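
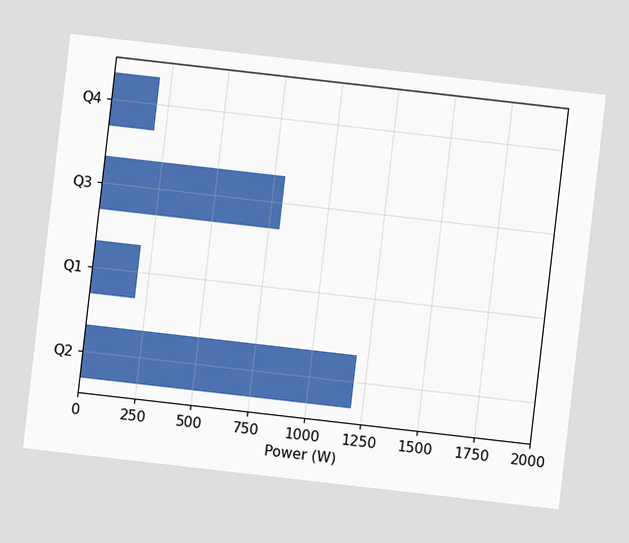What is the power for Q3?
800W

The chart is tilted about 7° clockwise. Reading along the chart's x-axis, the Q3 bar reaches 800W.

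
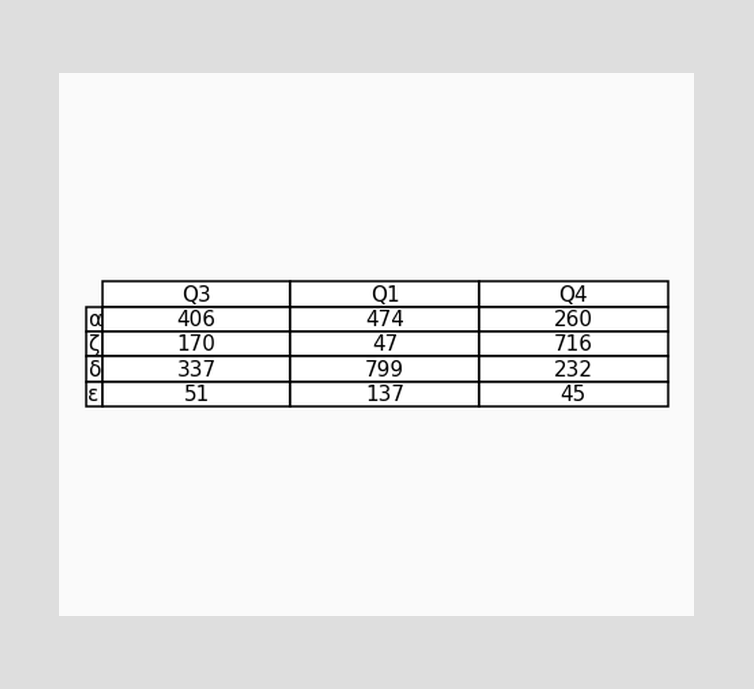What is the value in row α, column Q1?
The (α, Q1) cell reads 474.

474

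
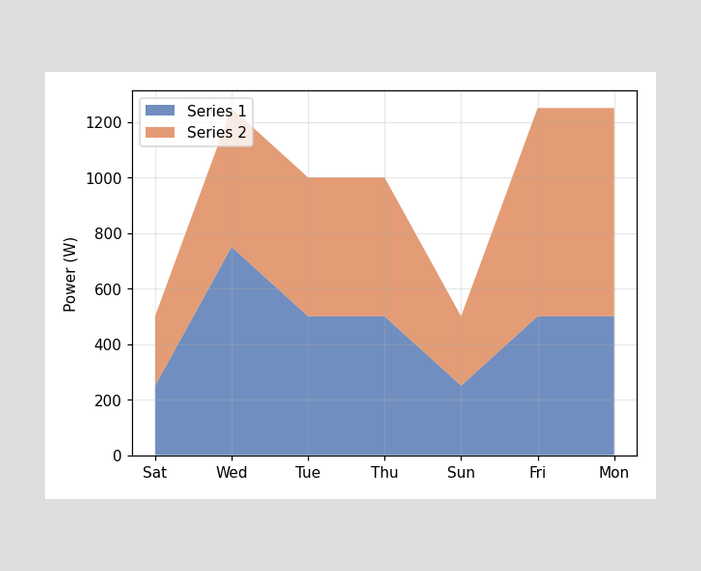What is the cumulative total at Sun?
500W

The stacked total at Sun reaches 500W.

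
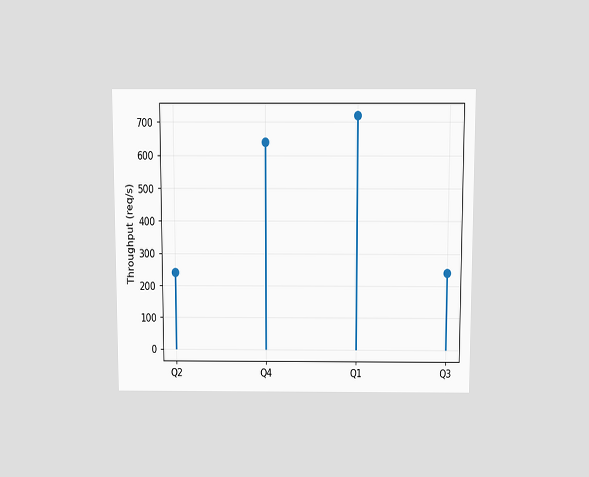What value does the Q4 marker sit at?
640req/s

The chart is viewed slightly from above. The Q4 marker sits at 640req/s.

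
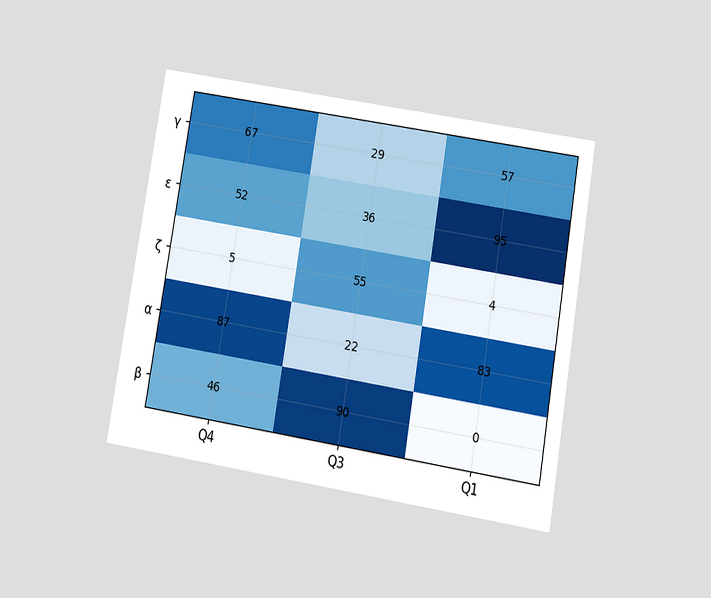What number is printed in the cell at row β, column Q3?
90

The chart is tilted about 9° clockwise and viewed at a slight angle. The (β, Q3) cell reads 90.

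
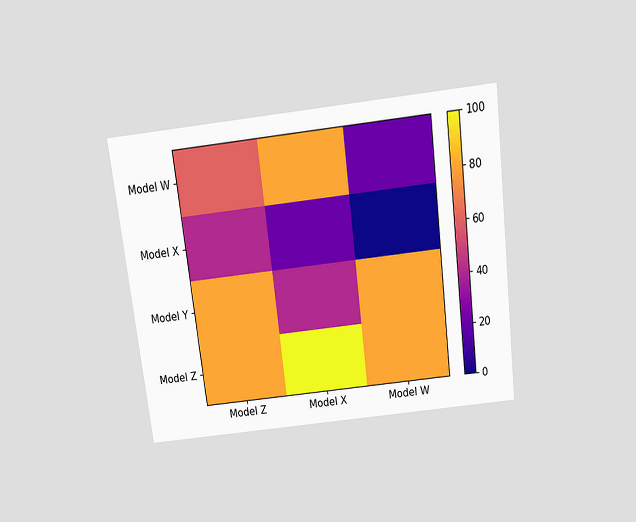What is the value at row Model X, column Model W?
The chart is tilted about 7° counter-clockwise and viewed slightly from above. Matching cell (Model X, Model W) against the colorbar gives 0.

0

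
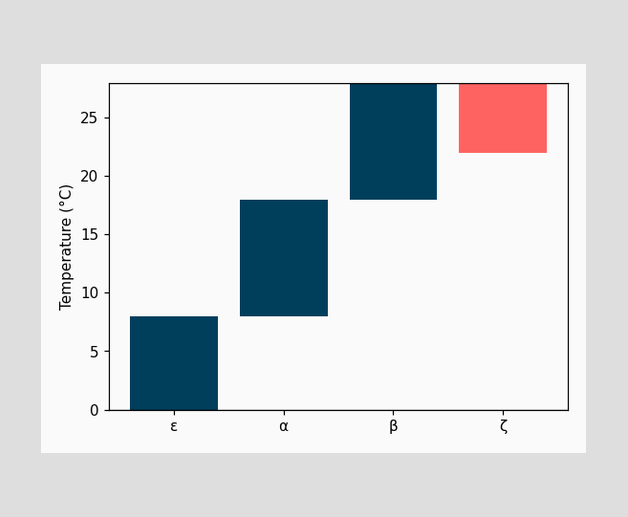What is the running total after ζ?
22°C

After ζ the running total reaches 22°C.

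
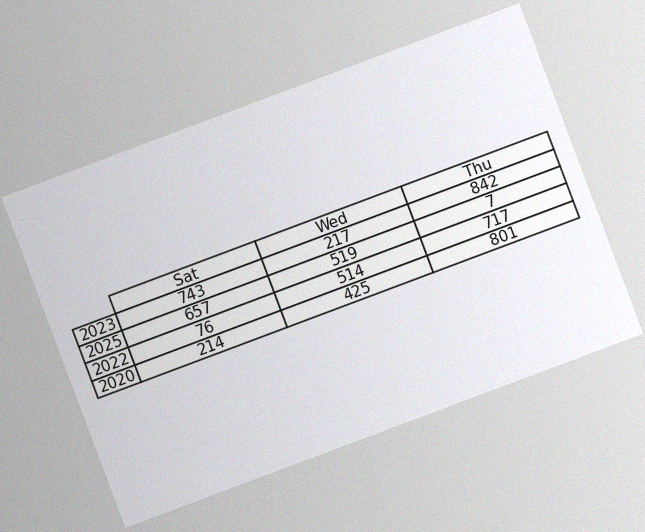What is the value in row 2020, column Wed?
The chart is tilted about 21° counter-clockwise, with some photo noise. The (2020, Wed) cell reads 425.

425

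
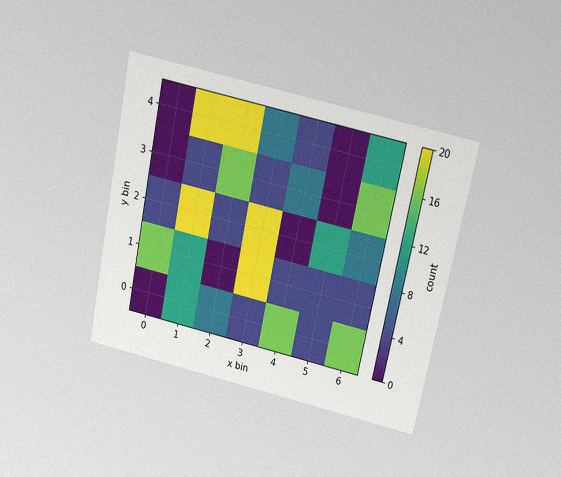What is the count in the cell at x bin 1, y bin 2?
The chart is tilted about 12° clockwise and viewed slightly from above, with some photo noise. Matching the cell (1, 2) against the colorbar gives 20.

20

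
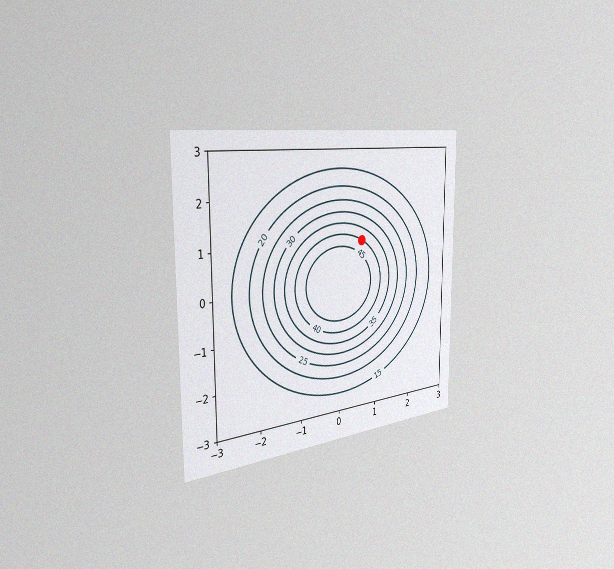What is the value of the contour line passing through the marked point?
The chart is viewed slightly from the left, with some photo noise. The marked point sits on the contour labelled 40.

40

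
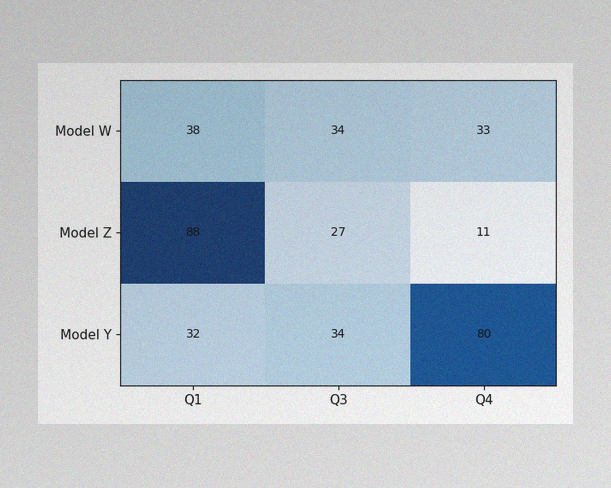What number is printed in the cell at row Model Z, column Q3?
The image has some photo noise and uneven lighting. The (Model Z, Q3) cell reads 27.

27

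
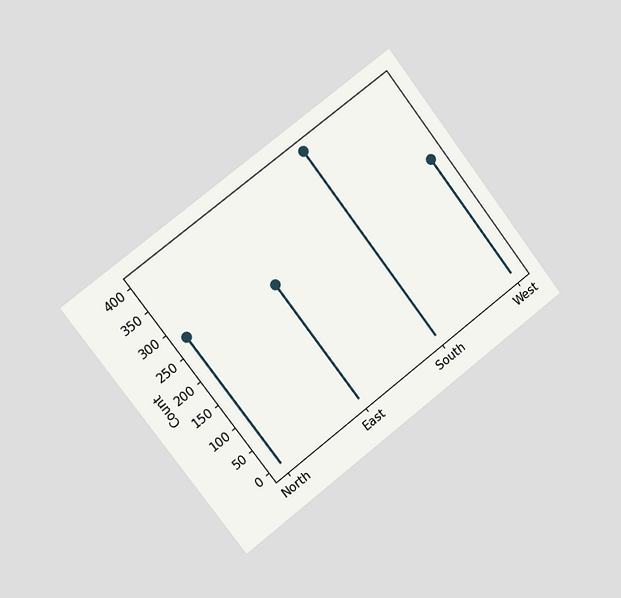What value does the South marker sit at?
The chart is tilted about 37° counter-clockwise and viewed slightly from the left. The South marker sits at 400.

400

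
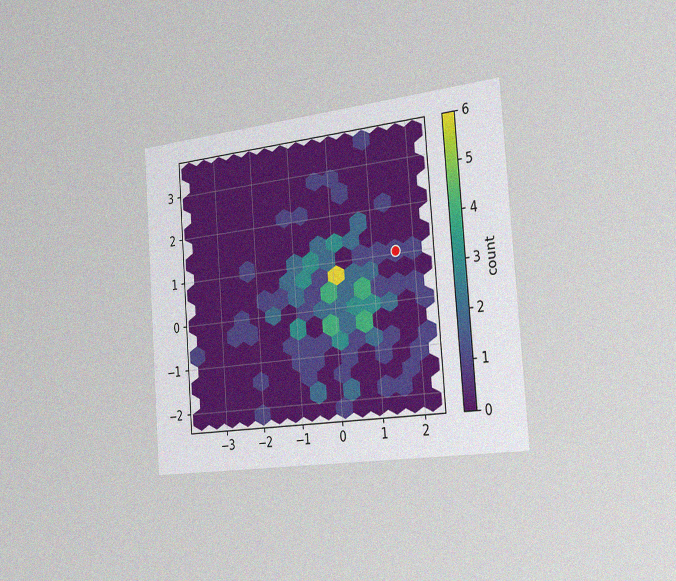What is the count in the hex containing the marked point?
The chart is tilted about 4° counter-clockwise and viewed slightly from the right, with some photo noise. The marked hex reads 1 on the colorbar.

1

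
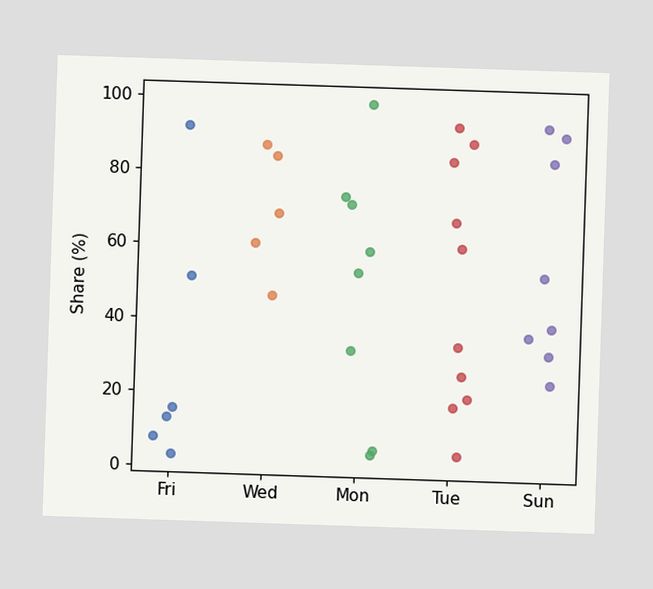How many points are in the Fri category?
6

Counting the markers in the Fri column gives 6.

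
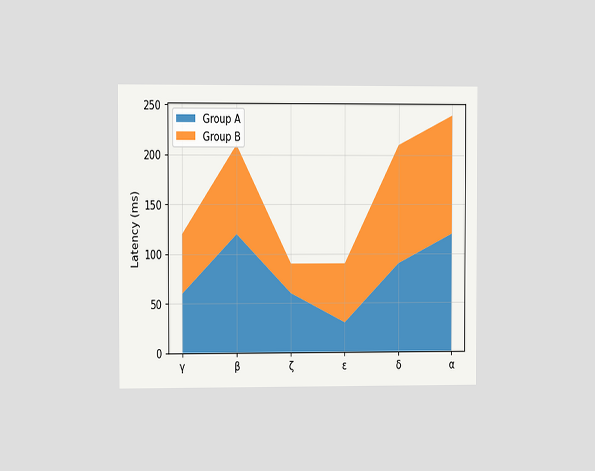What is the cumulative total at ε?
90ms

The chart is viewed at a slight angle. The stacked total at ε reaches 90ms.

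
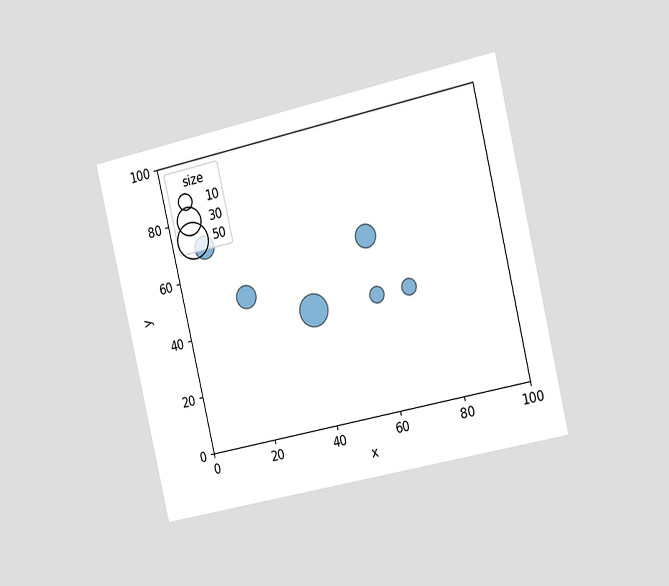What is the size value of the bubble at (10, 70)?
The chart is tilted about 13° counter-clockwise and viewed slightly from the right. Matching the bubble at (10, 70) against the size legend gives 20.

20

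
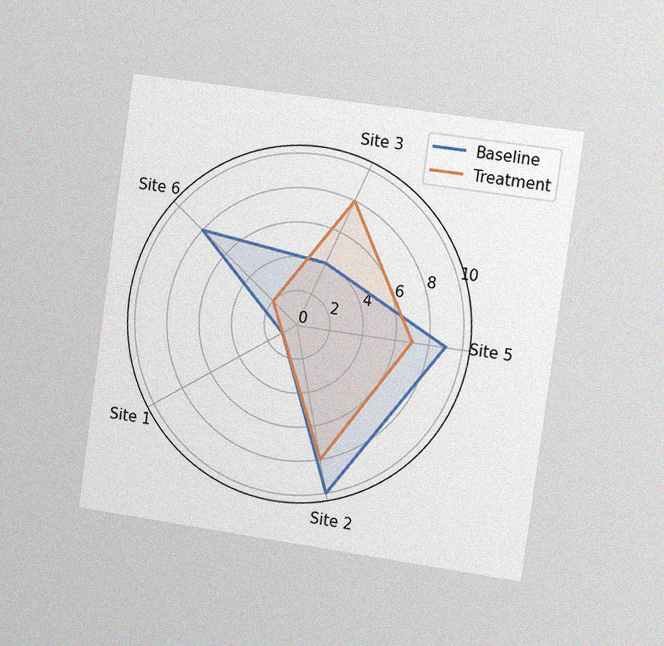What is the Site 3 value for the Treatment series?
8

The chart is tilted about 8° clockwise and viewed slightly from the right, with some photo noise. On the Site 3 axis, Treatment reaches 8.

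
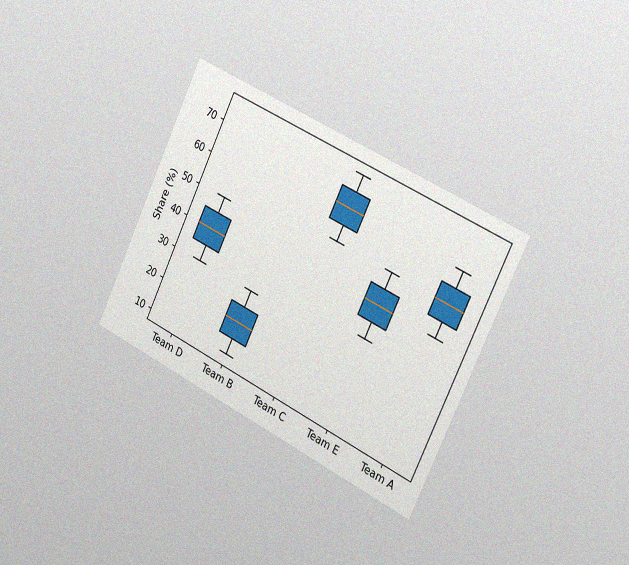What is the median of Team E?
45%

The chart is tilted about 26° clockwise and viewed slightly from the right, with some photo noise. The median line in the Team E box sits at 45%.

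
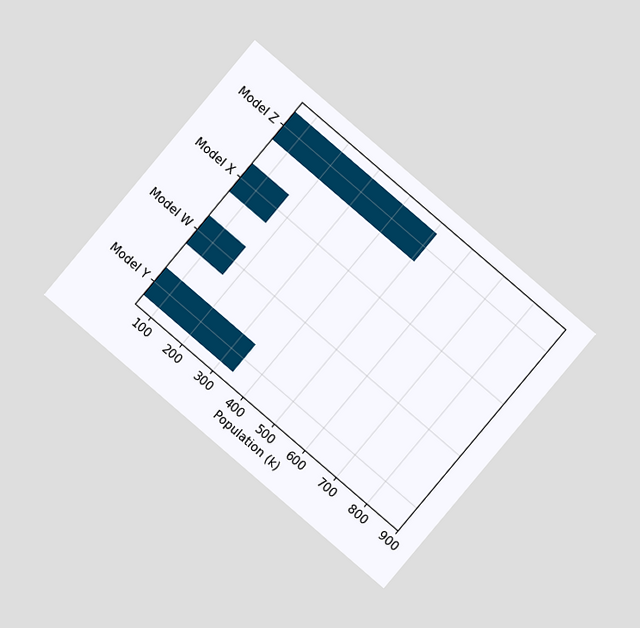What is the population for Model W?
The chart is tilted about 40° clockwise and viewed at a slight angle. Reading along the chart's x-axis, the Model W bar reaches 170k.

170k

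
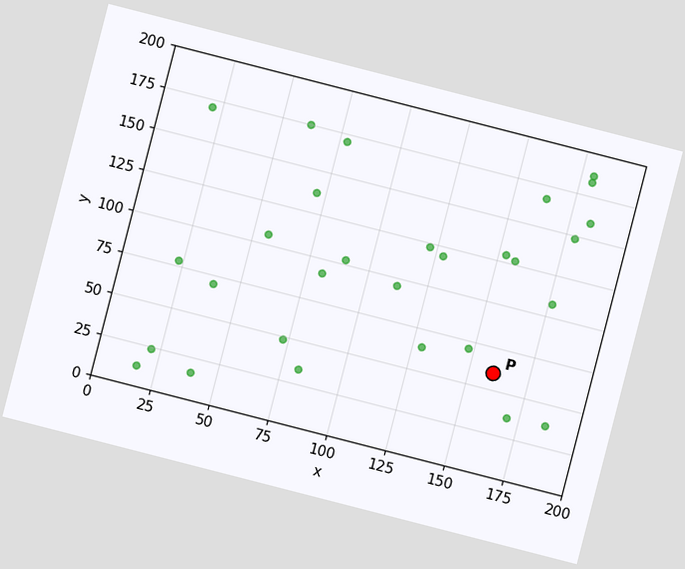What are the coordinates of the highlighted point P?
(160, 60)

The chart is tilted about 14° clockwise. Following the gridlines from P to each axis, P sits at (160, 60).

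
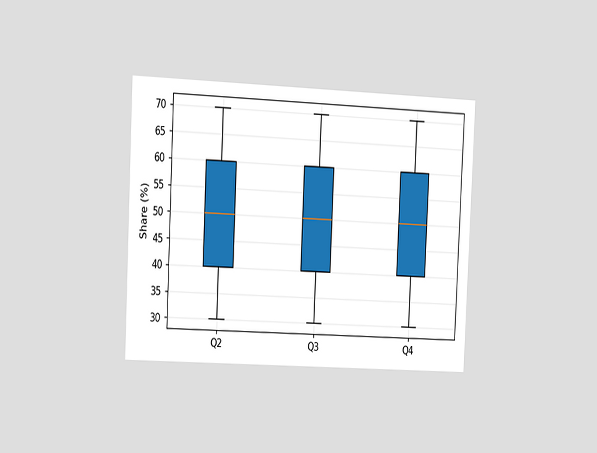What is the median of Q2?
The chart is tilted about 3° clockwise and viewed slightly from the left. The median line in the Q2 box sits at 50%.

50%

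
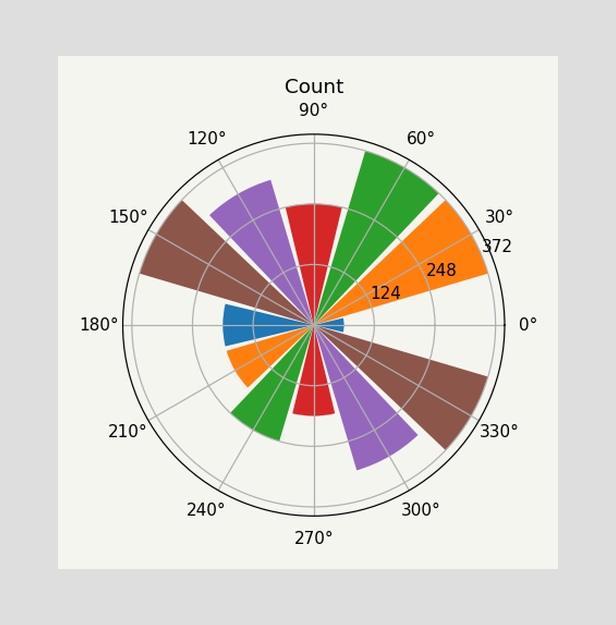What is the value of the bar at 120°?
310

The bar at 120° reaches 310 on the radial axis.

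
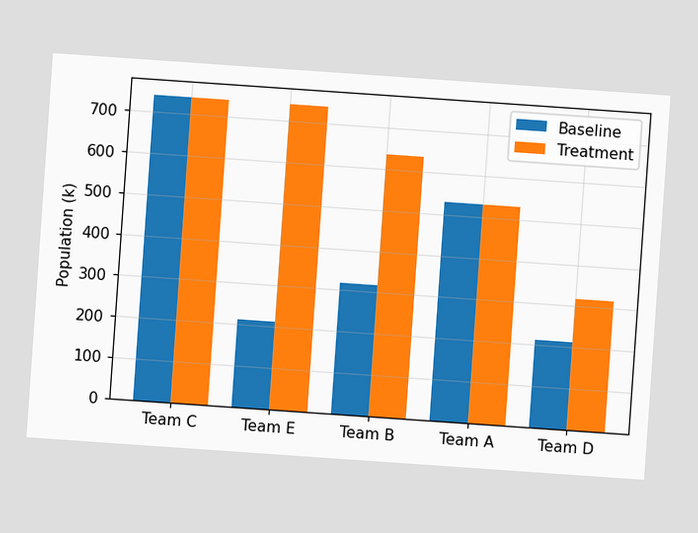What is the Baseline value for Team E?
The chart is tilted about 4° clockwise. The Baseline bar at Team E reaches 212k on the y-axis.

212k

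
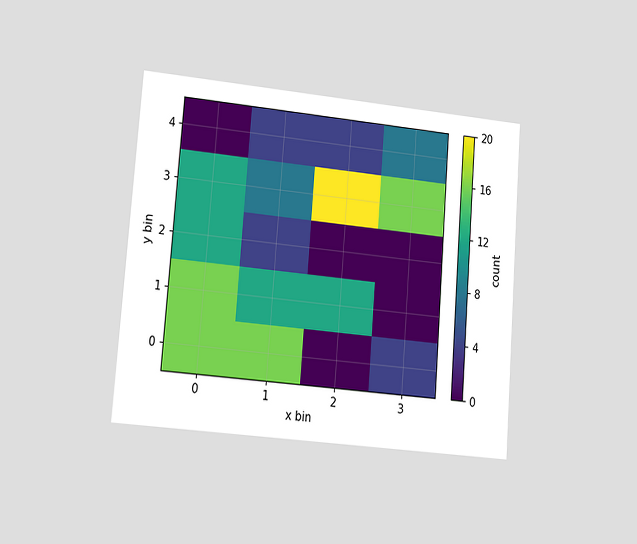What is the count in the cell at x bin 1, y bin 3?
8

The chart is tilted about 4° clockwise and viewed at a slight angle. Matching the cell (1, 3) against the colorbar gives 8.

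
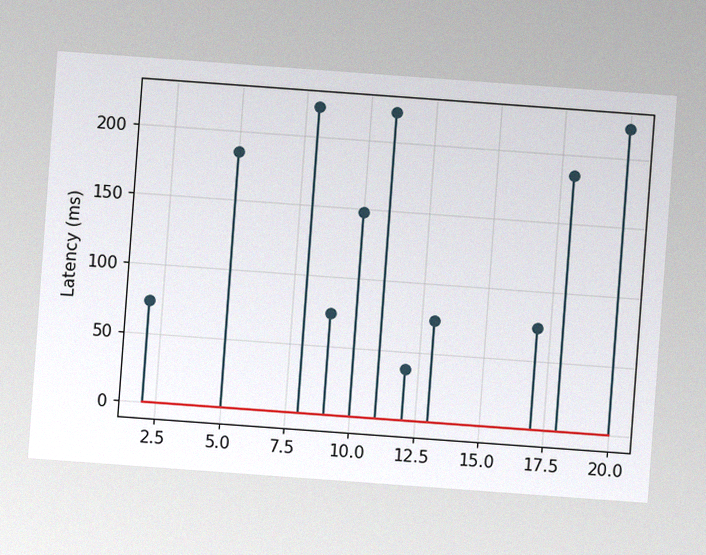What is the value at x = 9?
74ms

The chart is tilted about 4° clockwise, with some photo noise. The stem at x=9 reaches 74ms.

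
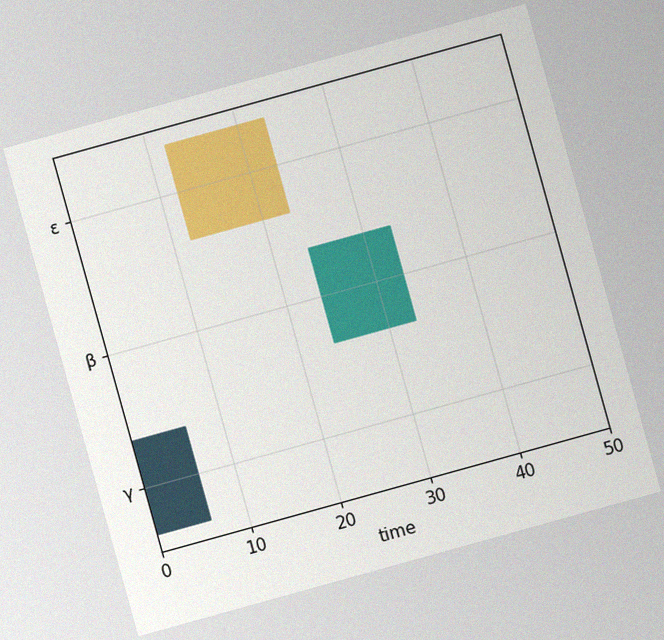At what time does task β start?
The chart is tilted about 16° counter-clockwise, with some photo noise. The β bar begins at t=24.

24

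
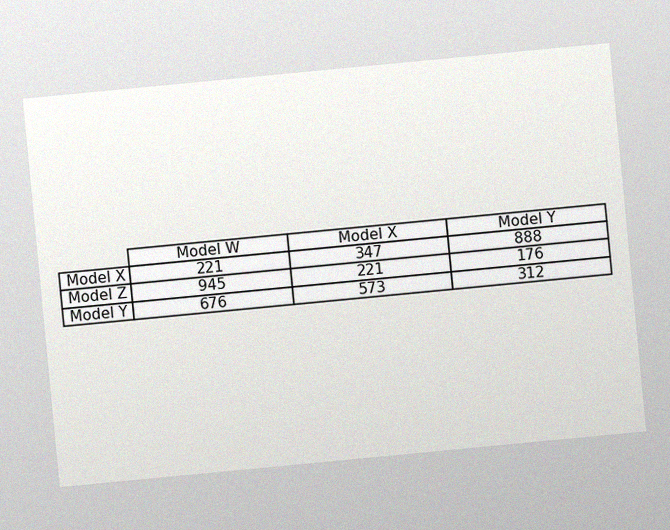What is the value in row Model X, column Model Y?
888

The chart is tilted about 5° counter-clockwise, with some photo noise. The (Model X, Model Y) cell reads 888.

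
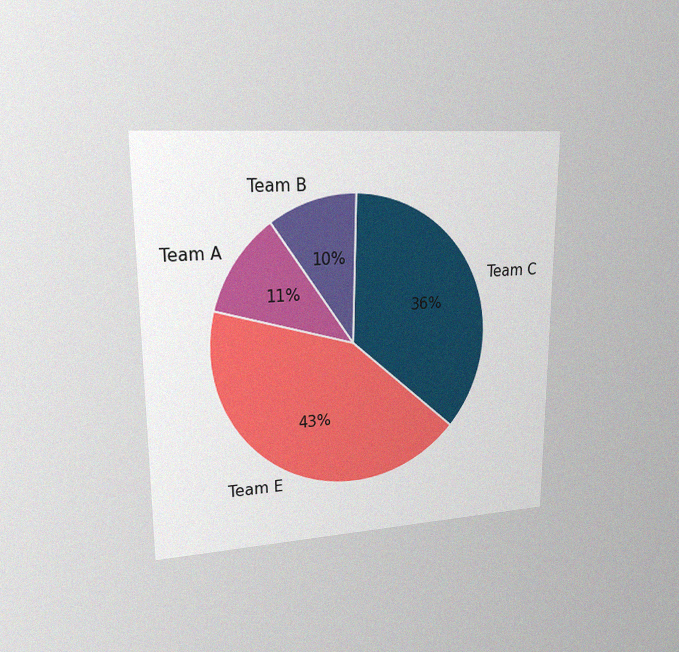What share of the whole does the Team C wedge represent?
36%

The chart is viewed at a slight angle, with some photo noise. The Team C slice takes up 36% of the pie.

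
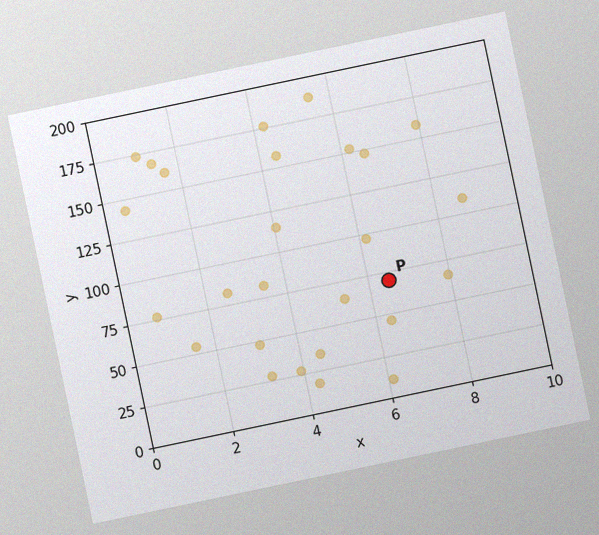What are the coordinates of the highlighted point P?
The chart is tilted about 12° counter-clockwise, with some photo noise. Following the gridlines from P to each axis, P sits at (6.5, 70).

(6.5, 70)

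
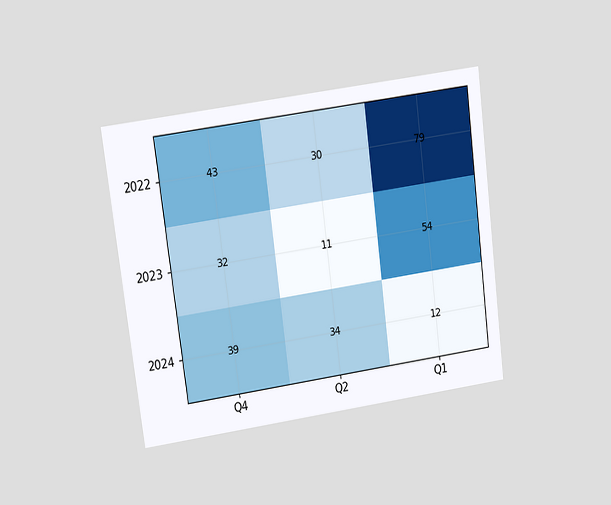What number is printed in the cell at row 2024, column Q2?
The chart is tilted about 7° counter-clockwise and viewed at a slight angle. The (2024, Q2) cell reads 34.

34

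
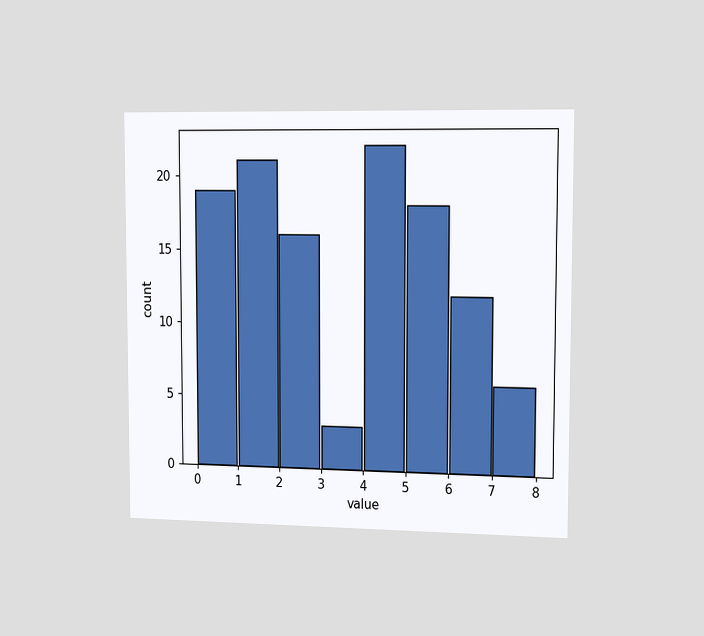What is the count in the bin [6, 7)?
12

The chart is viewed slightly from the right. The [6, 7) bin has height 12.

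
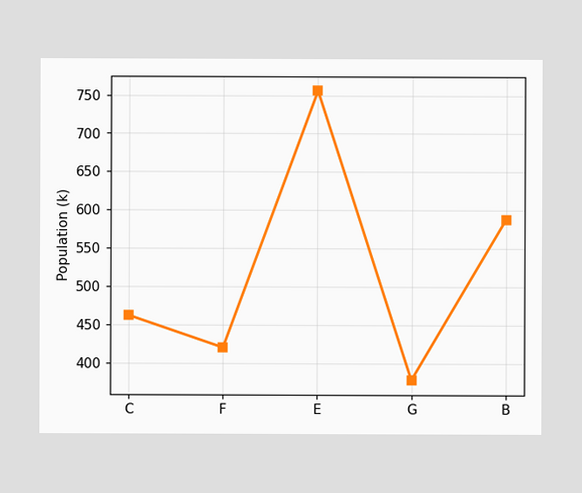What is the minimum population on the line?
The lowest point is at G, and reading across to the y-axis gives 378k.

378k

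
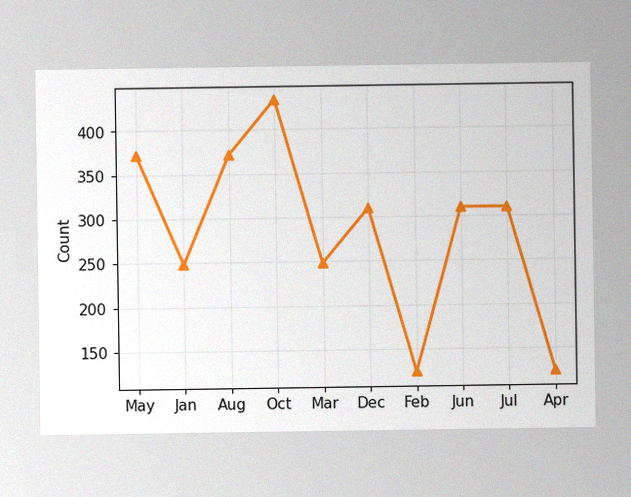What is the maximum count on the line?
The image has some photo noise and uneven lighting. The highest point is at Oct, and reading across to the y-axis gives 434.

434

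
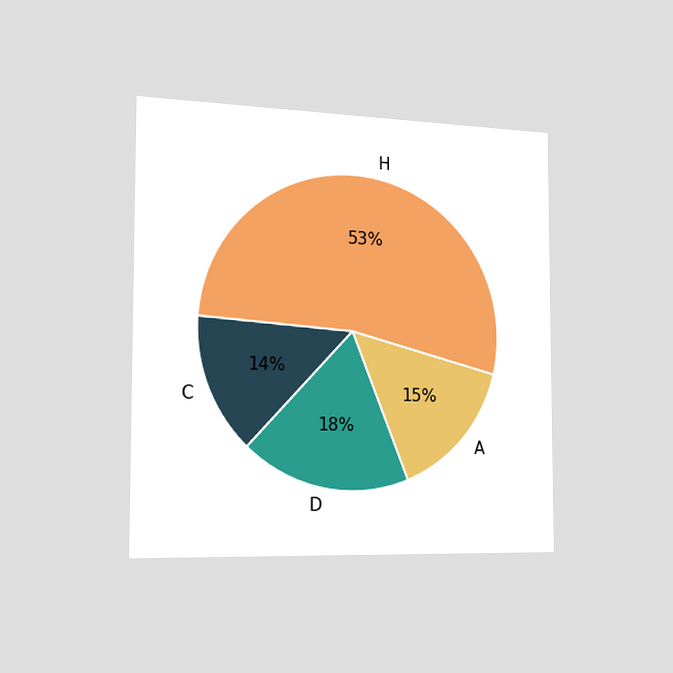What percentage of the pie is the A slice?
15%

The chart is viewed slightly from the left. The A slice takes up 15% of the pie.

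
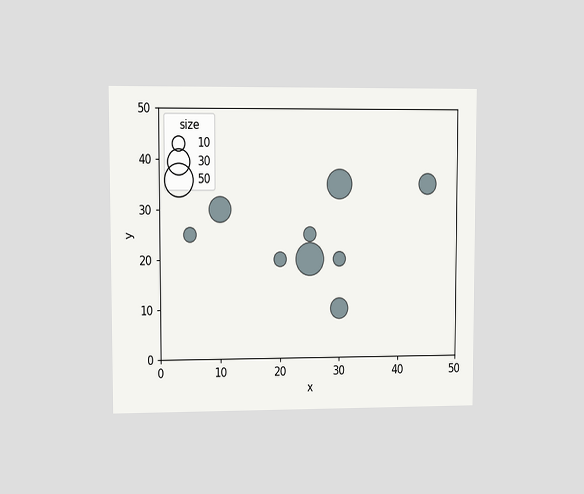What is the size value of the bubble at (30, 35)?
40

The chart is viewed at a slight angle. Matching the bubble at (30, 35) against the size legend gives 40.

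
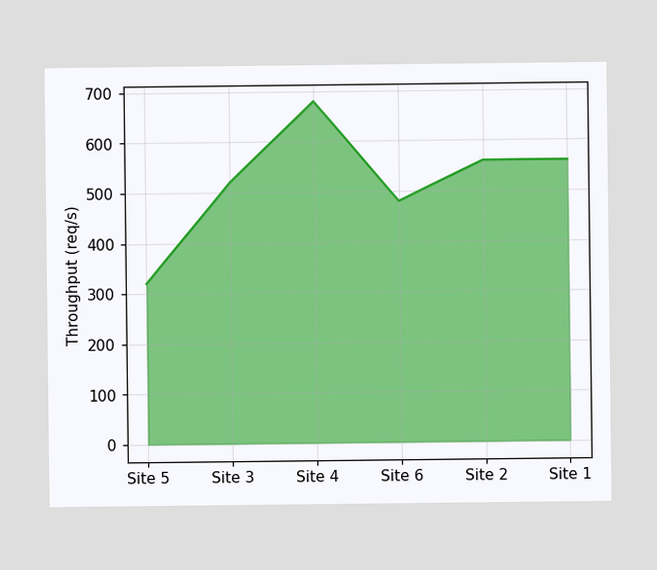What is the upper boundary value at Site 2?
560req/s

At Site 2 the upper boundary is at 560req/s.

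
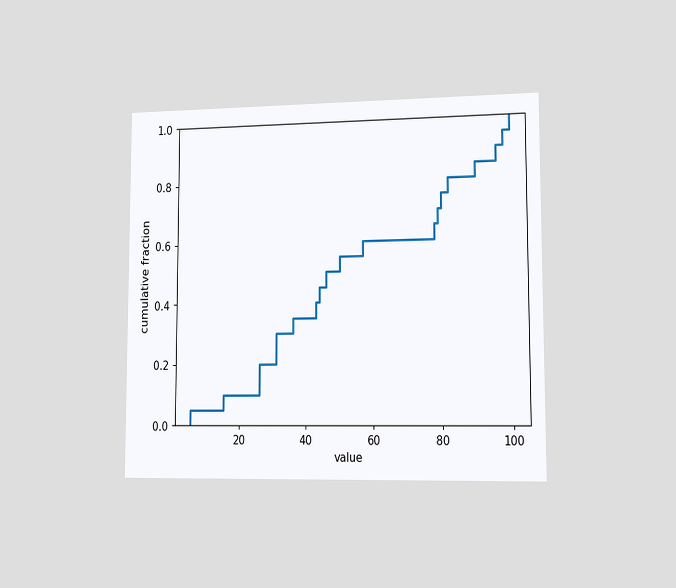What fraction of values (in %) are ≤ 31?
30%

The chart is viewed slightly from the right. At x=31 the ECDF step is at 30%.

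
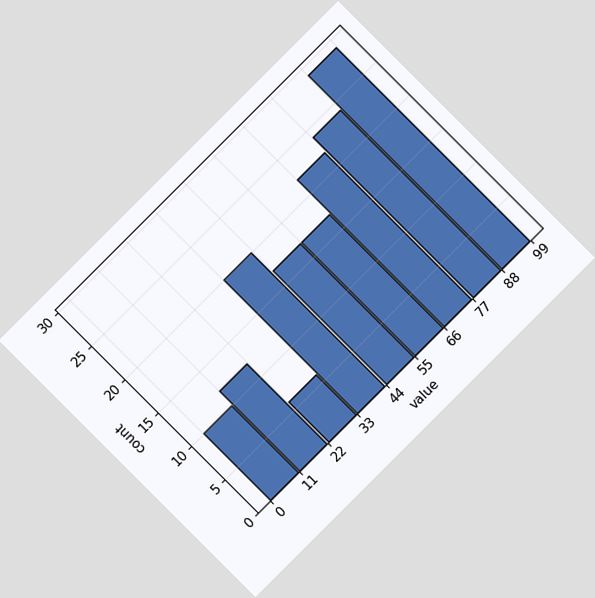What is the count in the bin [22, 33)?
The chart is tilted about 45° counter-clockwise. The [22, 33) bin has height 6.

6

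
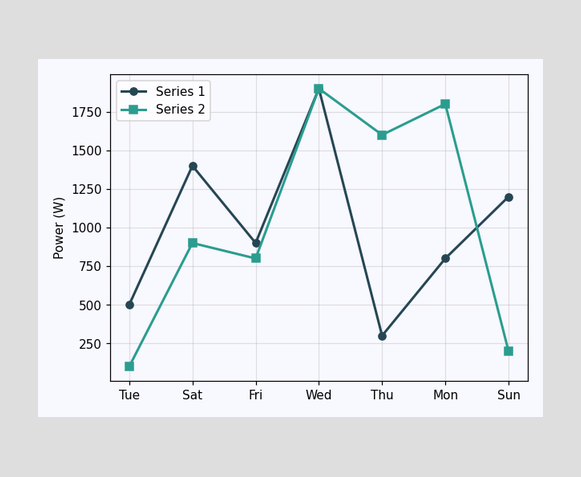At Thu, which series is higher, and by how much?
At Thu, Series 2 sits above the other line by 1300W.

Series 2, by 1300W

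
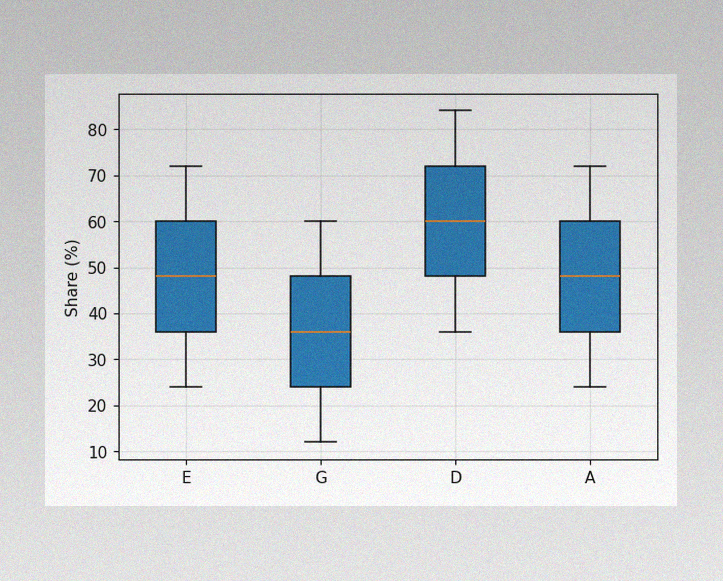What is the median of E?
The image has some photo noise and uneven lighting. The median line in the E box sits at 48%.

48%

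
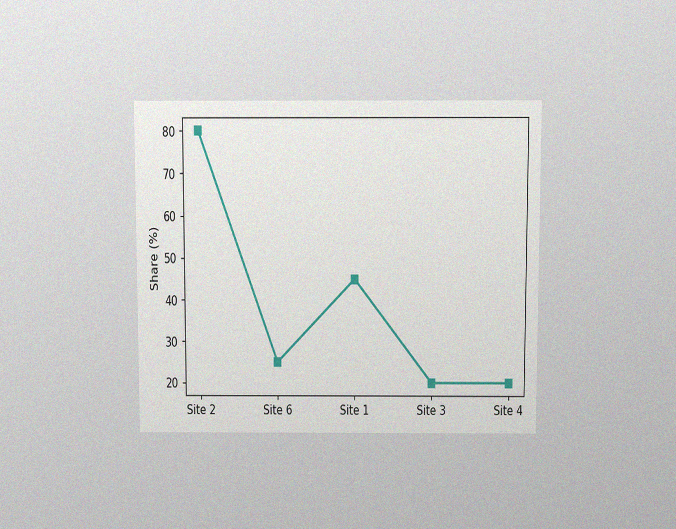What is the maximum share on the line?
80%

The chart is viewed slightly from above, with some photo noise. The highest point is at Site 2, and reading across to the y-axis gives 80%.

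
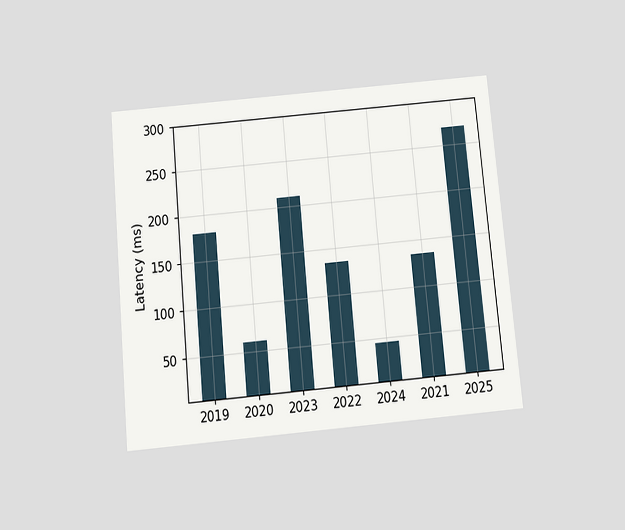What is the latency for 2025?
The chart is tilted about 5° counter-clockwise and viewed slightly from below. Reading along the chart's y-axis, the 2025 bar reaches 270ms.

270ms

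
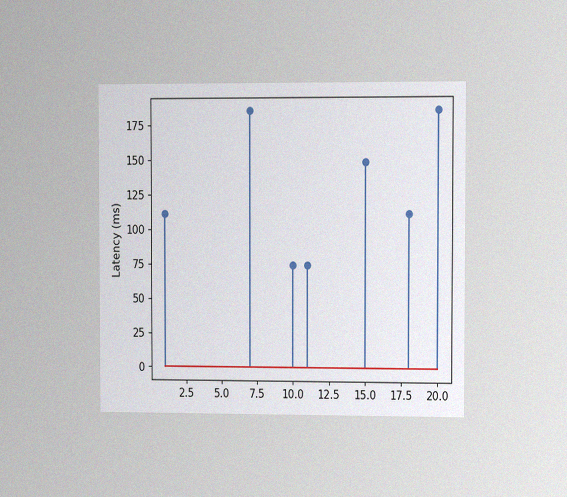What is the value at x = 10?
The chart is viewed slightly from the right, with some photo noise. The stem at x=10 reaches 74ms.

74ms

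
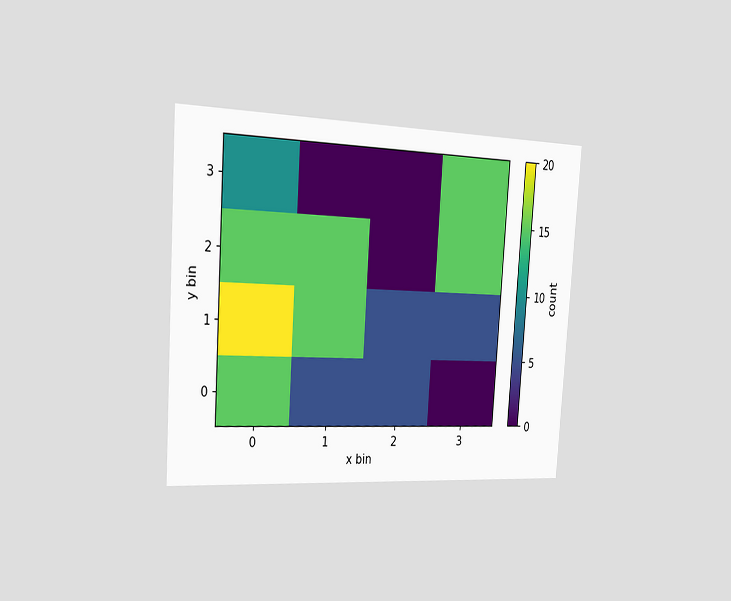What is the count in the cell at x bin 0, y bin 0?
The chart is tilted about 4° clockwise and viewed slightly from the left. Matching the cell (0, 0) against the colorbar gives 15.

15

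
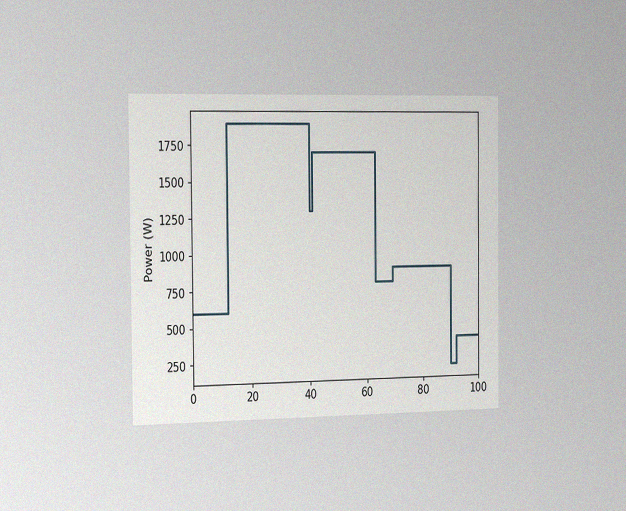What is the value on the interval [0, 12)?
600W

The chart is viewed slightly from the left, with some photo noise. On [0, 12) the step sits at 600W.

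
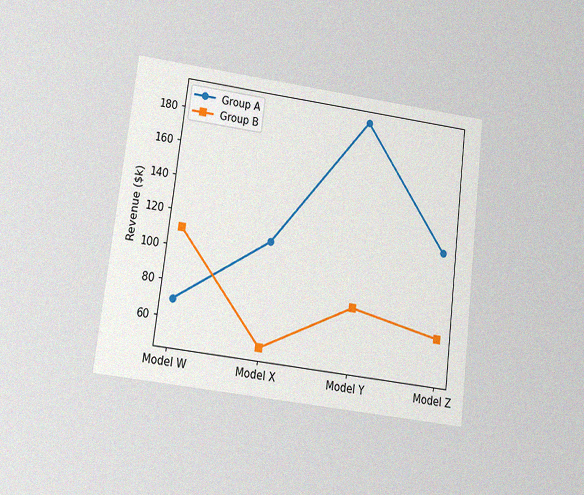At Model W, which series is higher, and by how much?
The chart is tilted about 7° clockwise and viewed at a slight angle, with some photo noise. At Model W, Group B sits above the other line by $40k.

Group B, by $40k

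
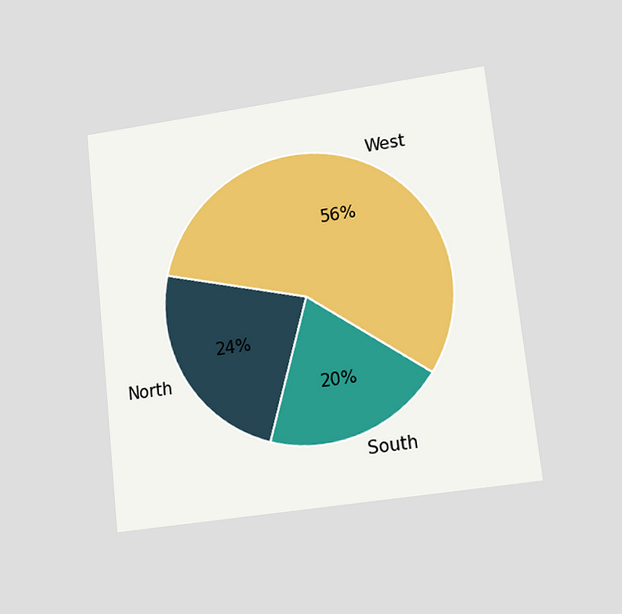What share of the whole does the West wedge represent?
56%

The chart is tilted about 6° counter-clockwise and viewed at a slight angle. The West slice takes up 56% of the pie.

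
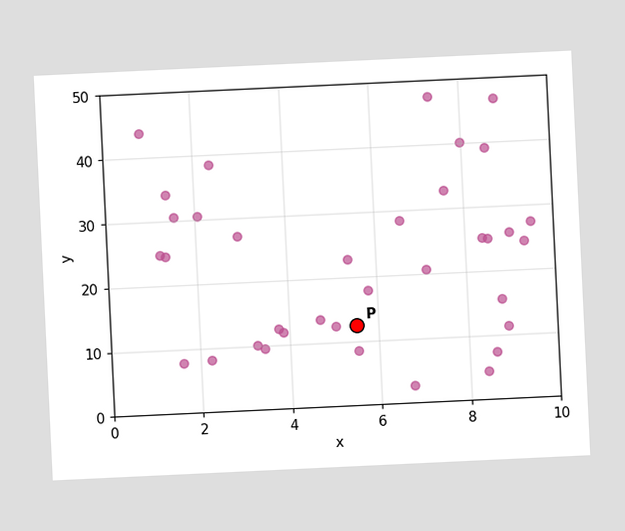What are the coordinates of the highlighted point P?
(5.5, 12.5)

The chart is tilted about 3° counter-clockwise. Following the gridlines from P to each axis, P sits at (5.5, 12.5).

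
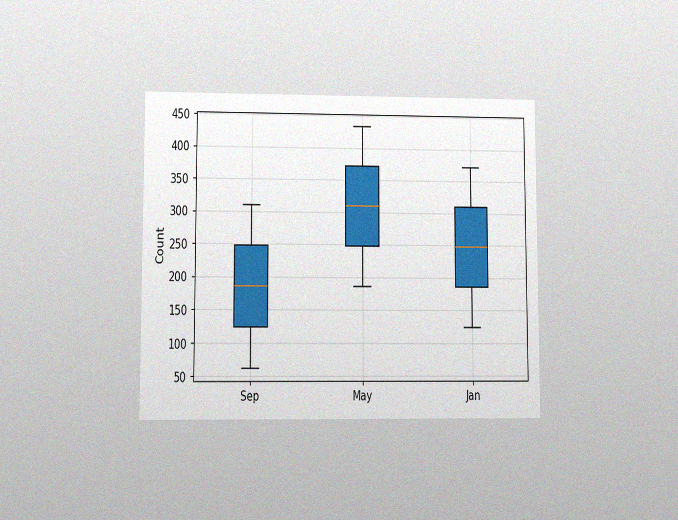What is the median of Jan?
248

The chart is viewed at a slight angle, with some photo noise. The median line in the Jan box sits at 248.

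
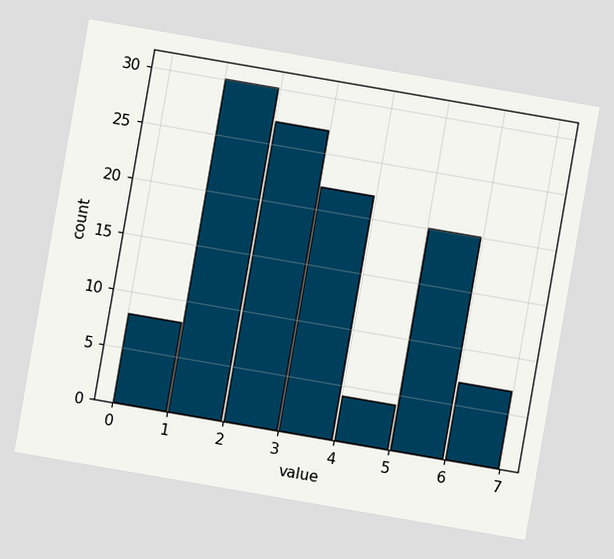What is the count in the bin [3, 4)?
22

The chart is tilted about 10° clockwise. The [3, 4) bin has height 22.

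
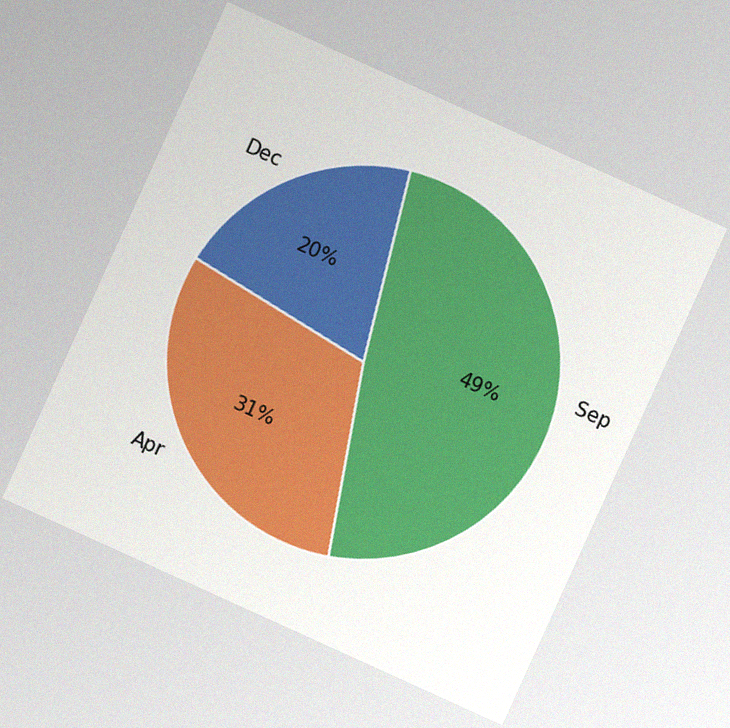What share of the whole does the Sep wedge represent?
The chart is tilted about 24° clockwise, with some photo noise. The Sep slice takes up 49% of the pie.

49%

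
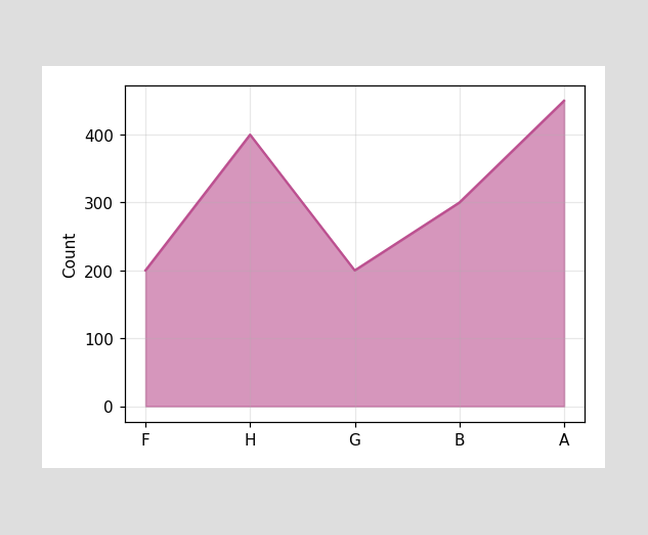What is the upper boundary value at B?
At B the upper boundary is at 300.

300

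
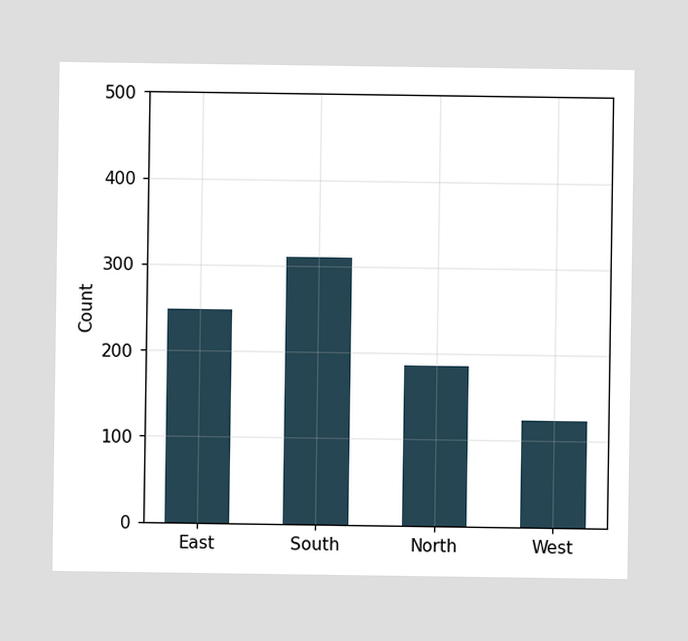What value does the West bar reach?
124

Reading along the chart's y-axis, the West bar reaches 124.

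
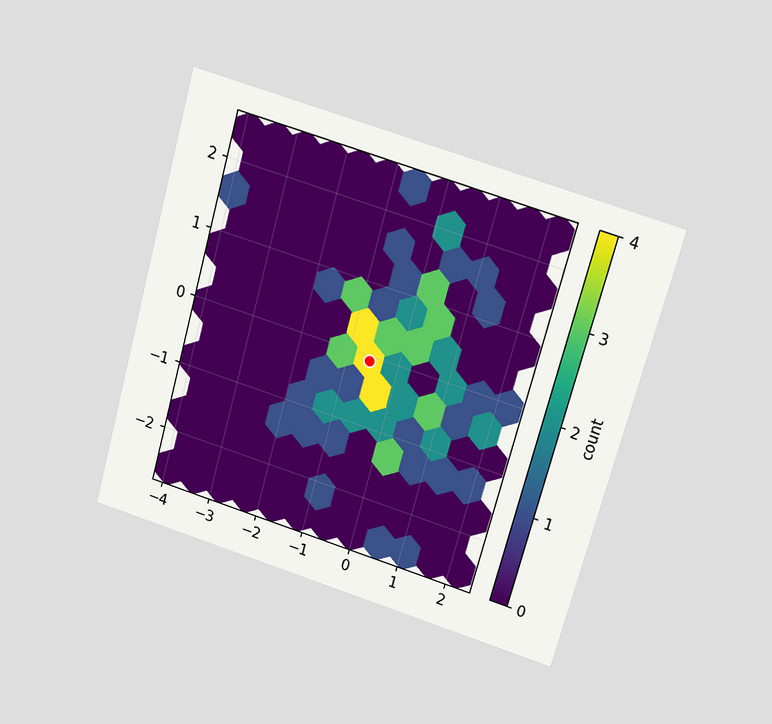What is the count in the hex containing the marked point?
The chart is tilted about 15° clockwise and viewed slightly from above. The marked hex reads 4 on the colorbar.

4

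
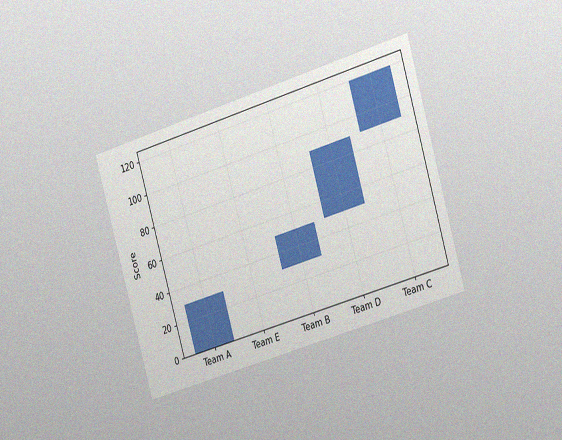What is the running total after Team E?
30

The chart is tilted about 16° counter-clockwise and viewed slightly from the right, with some photo noise. After Team E the running total reaches 30.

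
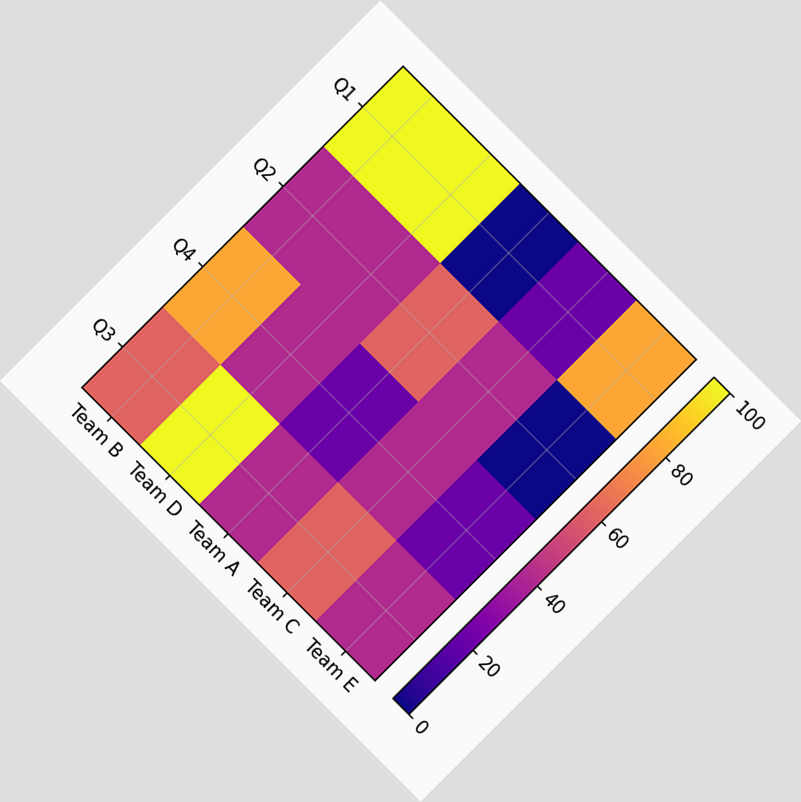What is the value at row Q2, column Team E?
The chart is tilted about 45° clockwise. Matching cell (Q2, Team E) against the colorbar gives 0.

0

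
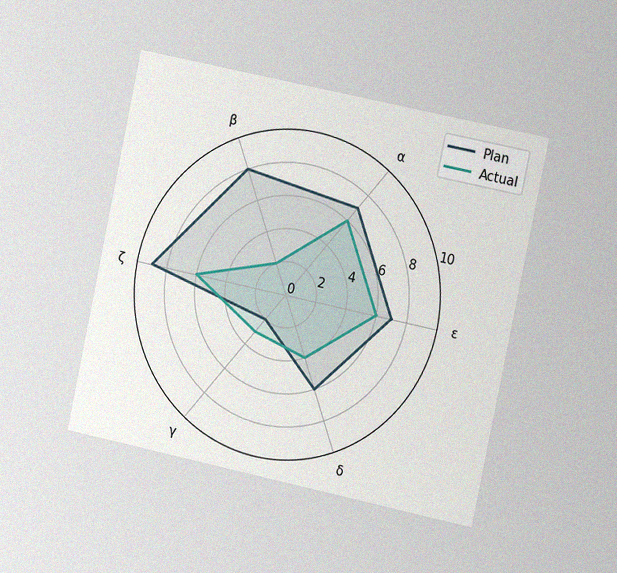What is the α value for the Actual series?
6

The chart is tilted about 12° clockwise and viewed slightly from the right, with some photo noise. On the α axis, Actual reaches 6.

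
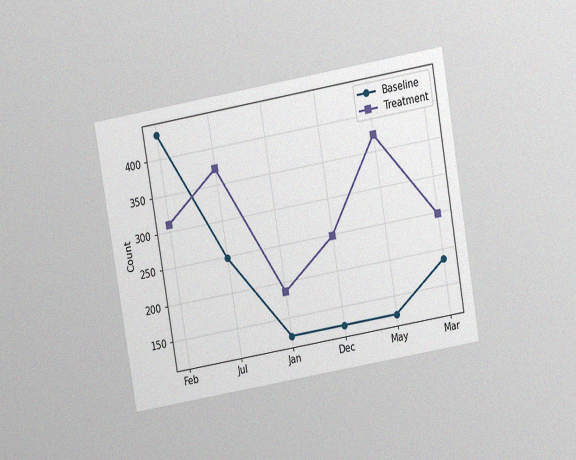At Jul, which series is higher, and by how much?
The chart is tilted about 10° counter-clockwise and viewed at a slight angle, with some photo noise. At Jul, Treatment sits above the other line by 124.

Treatment, by 124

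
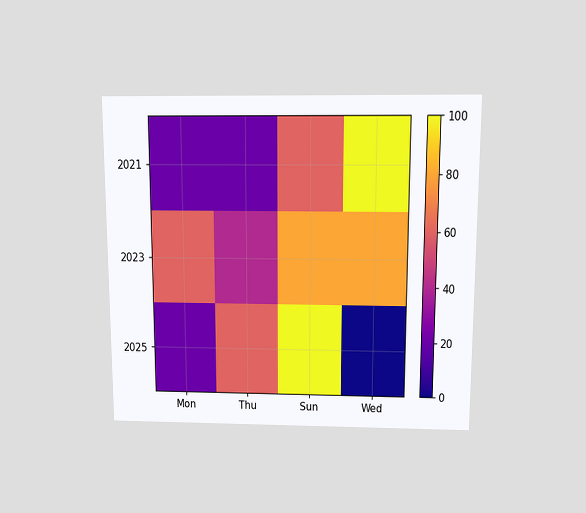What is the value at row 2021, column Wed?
100

The chart is viewed slightly from above. Matching cell (2021, Wed) against the colorbar gives 100.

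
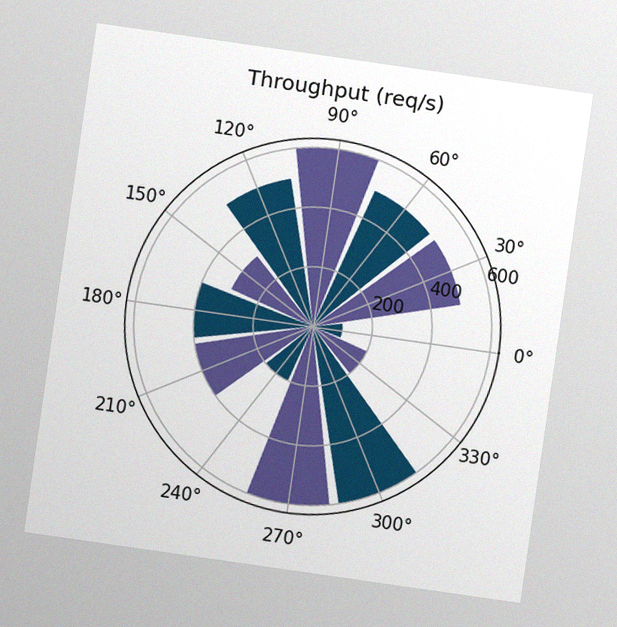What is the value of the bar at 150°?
The chart is tilted about 8° clockwise, with some photo noise. The bar at 150° reaches 300req/s on the radial axis.

300req/s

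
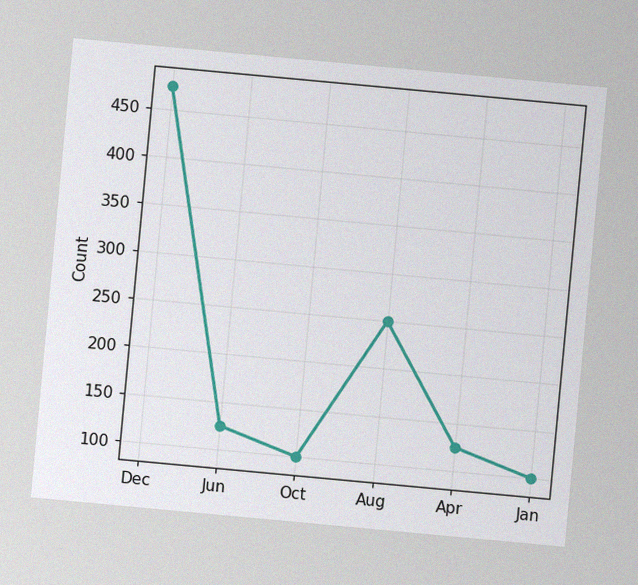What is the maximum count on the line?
475

The chart is tilted about 5° clockwise, with some photo noise. The highest point is at Dec, and reading across to the y-axis gives 475.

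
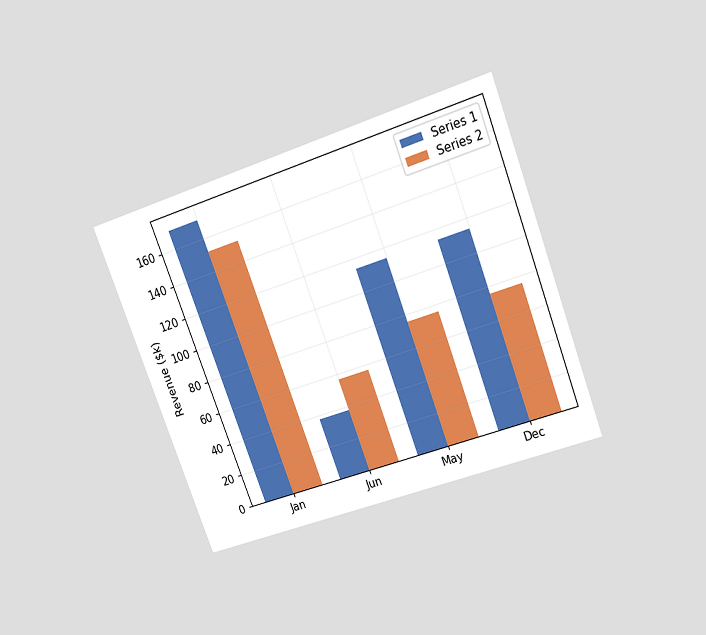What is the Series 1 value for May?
$114k

The chart is tilted about 21° counter-clockwise and viewed slightly from above. The Series 1 bar at May reaches $114k on the y-axis.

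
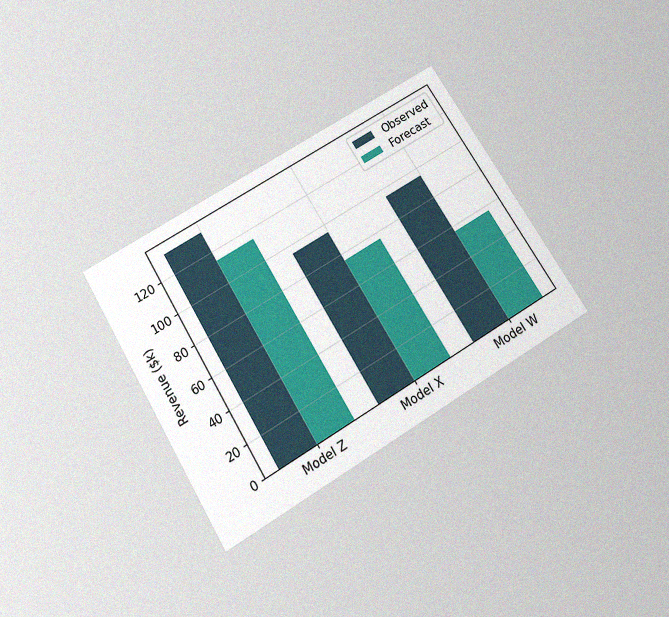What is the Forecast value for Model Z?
The chart is tilted about 31° counter-clockwise and viewed slightly from below, with some photo noise. The Forecast bar at Model Z reaches $114k on the y-axis.

$114k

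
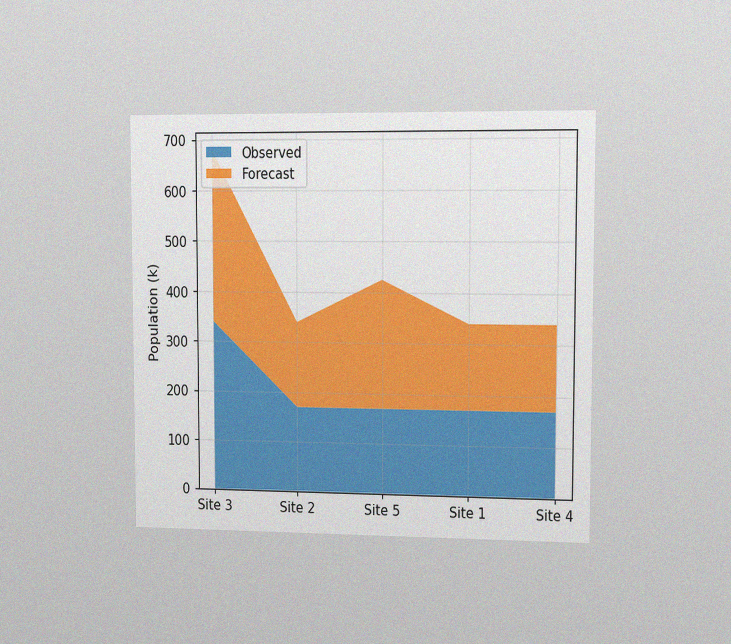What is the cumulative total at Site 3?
680k

The chart is viewed slightly from the right, with some photo noise. The stacked total at Site 3 reaches 680k.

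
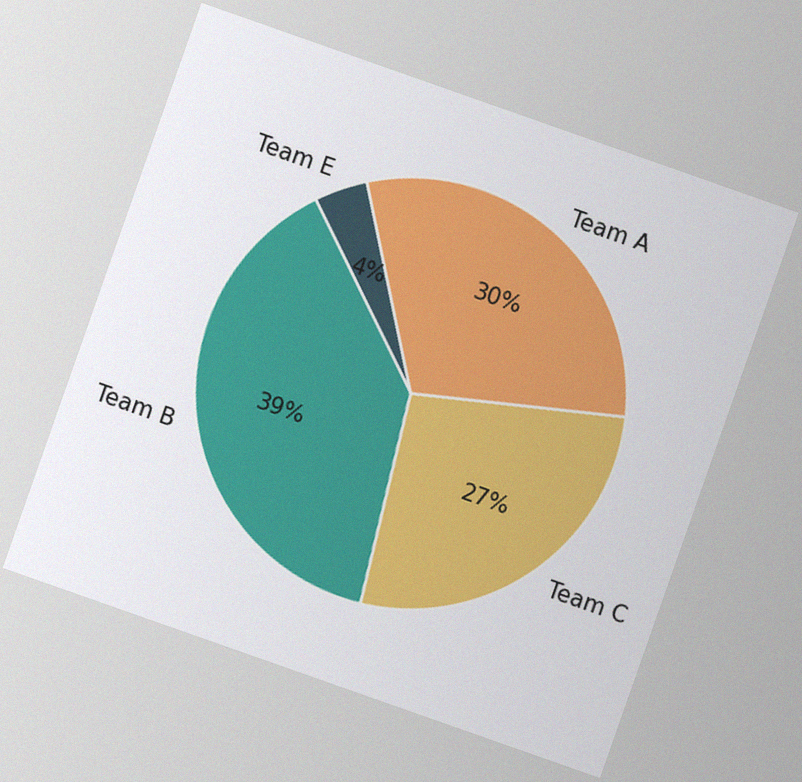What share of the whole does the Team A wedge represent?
The chart is tilted about 19° clockwise, with some photo noise. The Team A slice takes up 30% of the pie.

30%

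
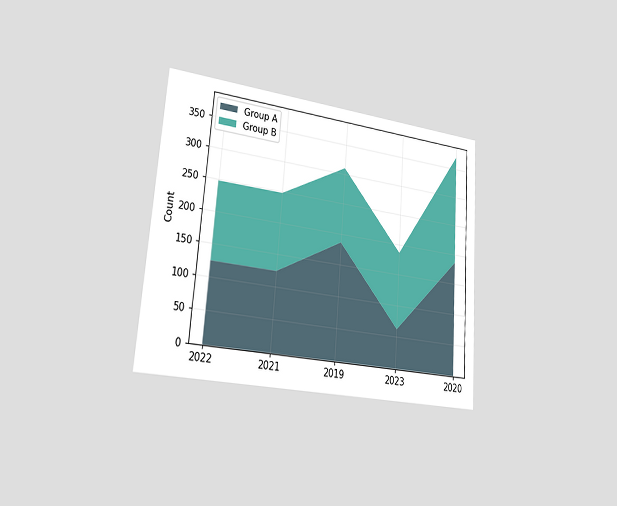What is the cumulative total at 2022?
The chart is tilted about 4° clockwise and viewed slightly from the left. The stacked total at 2022 reaches 248.

248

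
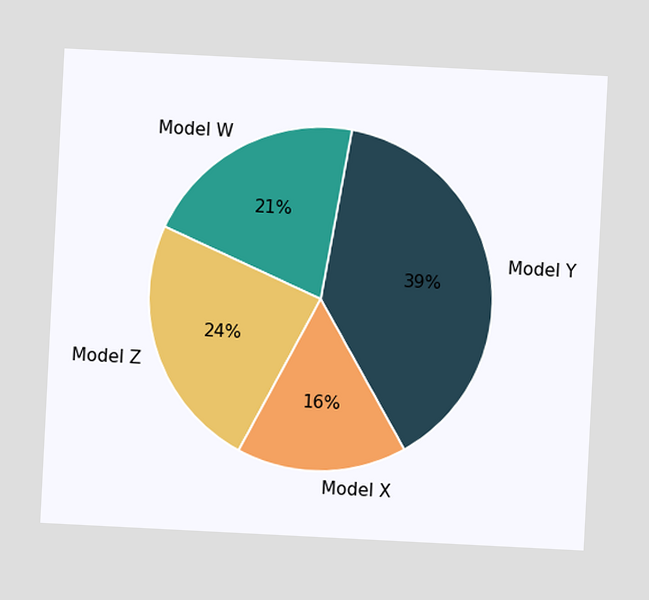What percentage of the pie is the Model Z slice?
The chart is tilted about 3° clockwise. The Model Z slice takes up 24% of the pie.

24%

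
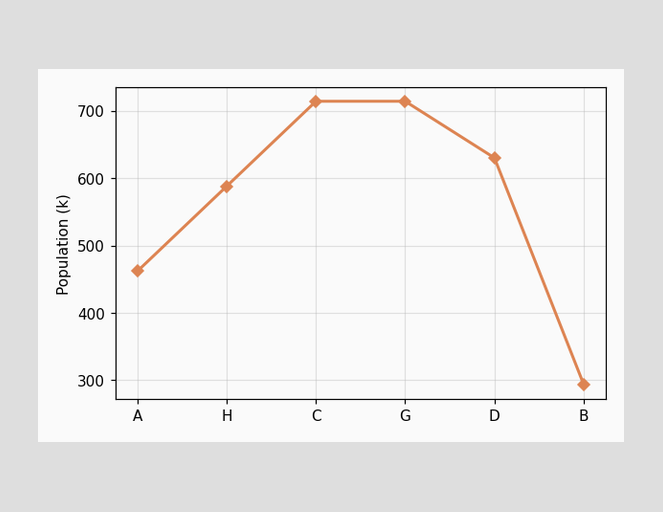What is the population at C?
714k

At C, the line is at 714k.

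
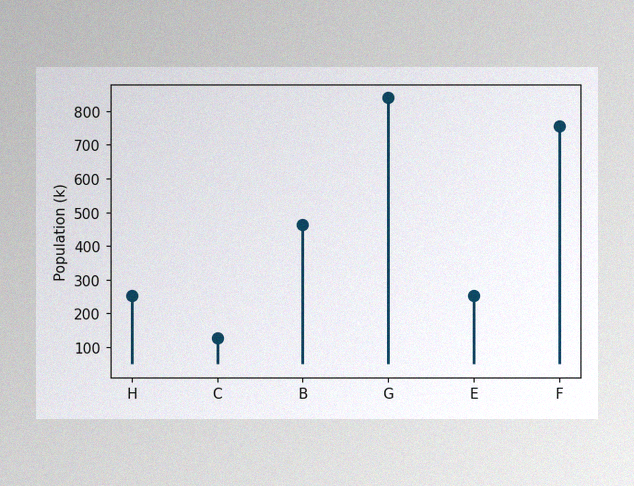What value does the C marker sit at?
126k

The image has some photo noise and uneven lighting. The C marker sits at 126k.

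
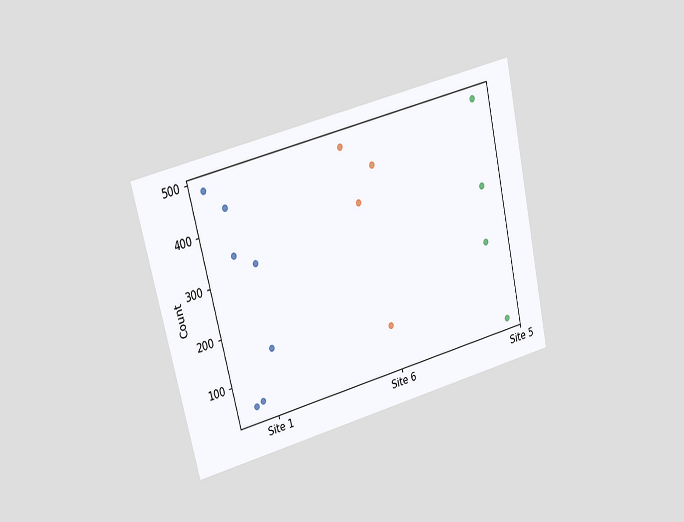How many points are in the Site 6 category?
4

The chart is tilted about 13° counter-clockwise and viewed at a slight angle. Counting the markers in the Site 6 column gives 4.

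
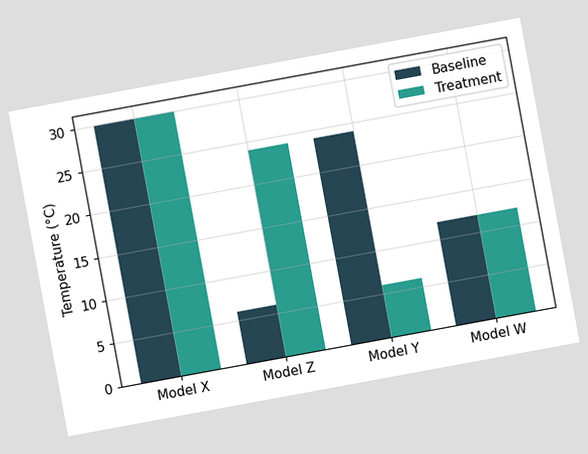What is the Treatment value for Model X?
30°C

The chart is tilted about 10° counter-clockwise. The Treatment bar at Model X reaches 30°C on the y-axis.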